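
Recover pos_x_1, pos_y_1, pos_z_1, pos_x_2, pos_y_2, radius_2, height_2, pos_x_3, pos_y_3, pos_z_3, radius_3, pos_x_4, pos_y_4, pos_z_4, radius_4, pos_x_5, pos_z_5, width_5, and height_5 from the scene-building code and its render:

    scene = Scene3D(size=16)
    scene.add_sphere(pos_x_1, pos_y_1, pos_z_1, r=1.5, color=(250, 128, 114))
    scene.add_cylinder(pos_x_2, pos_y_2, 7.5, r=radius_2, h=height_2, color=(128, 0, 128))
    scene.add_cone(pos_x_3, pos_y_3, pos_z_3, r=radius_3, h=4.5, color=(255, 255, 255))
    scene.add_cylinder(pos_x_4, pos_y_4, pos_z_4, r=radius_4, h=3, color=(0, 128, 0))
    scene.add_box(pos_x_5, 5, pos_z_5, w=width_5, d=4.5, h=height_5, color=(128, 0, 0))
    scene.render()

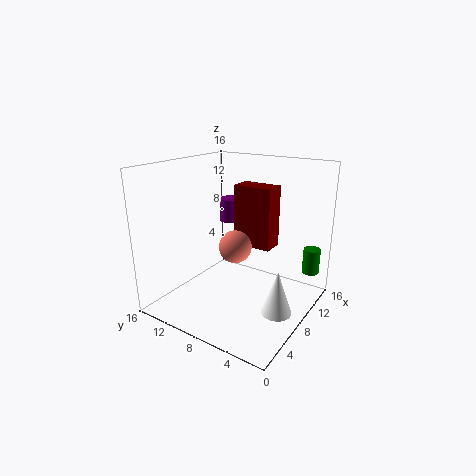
pos_x_1 = 3, pos_y_1 = 5, pos_z_1 = 9.5, pos_x_2 = 14, pos_y_2 = 13, radius_2 = 1.5, height_2 = 3, pos_x_3 = 5, pos_y_3 = 1.5, pos_z_3 = 2.5, radius_3 = 1.5, pos_x_4 = 14, pos_y_4 = 1.5, pos_z_4 = 3, radius_4 = 1, pos_x_5 = 9.5, pos_z_5 = 6.5, width_5 = 2.5, height_5 = 7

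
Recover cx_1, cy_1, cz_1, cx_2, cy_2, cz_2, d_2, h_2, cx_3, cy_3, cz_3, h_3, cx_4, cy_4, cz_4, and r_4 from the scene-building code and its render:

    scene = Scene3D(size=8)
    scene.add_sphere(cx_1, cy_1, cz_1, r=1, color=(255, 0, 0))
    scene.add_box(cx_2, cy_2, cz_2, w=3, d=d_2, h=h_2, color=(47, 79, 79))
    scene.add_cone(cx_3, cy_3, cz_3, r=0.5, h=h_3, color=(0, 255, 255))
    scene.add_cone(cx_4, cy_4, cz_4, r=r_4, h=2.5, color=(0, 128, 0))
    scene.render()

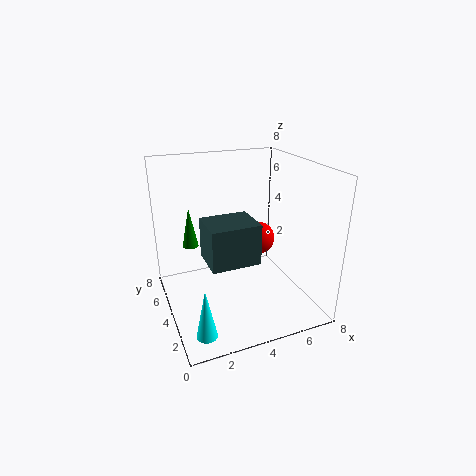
cx_1 = 6
cy_1 = 5.5
cz_1 = 3
cx_2 = 2.5
cy_2 = 4
cz_2 = 2
d_2 = 2.5
h_2 = 2.5
cx_3 = 1
cy_3 = 0.5
cz_3 = 1
h_3 = 2.5
cx_4 = 2
cy_4 = 7
cz_4 = 2.5
r_4 = 0.5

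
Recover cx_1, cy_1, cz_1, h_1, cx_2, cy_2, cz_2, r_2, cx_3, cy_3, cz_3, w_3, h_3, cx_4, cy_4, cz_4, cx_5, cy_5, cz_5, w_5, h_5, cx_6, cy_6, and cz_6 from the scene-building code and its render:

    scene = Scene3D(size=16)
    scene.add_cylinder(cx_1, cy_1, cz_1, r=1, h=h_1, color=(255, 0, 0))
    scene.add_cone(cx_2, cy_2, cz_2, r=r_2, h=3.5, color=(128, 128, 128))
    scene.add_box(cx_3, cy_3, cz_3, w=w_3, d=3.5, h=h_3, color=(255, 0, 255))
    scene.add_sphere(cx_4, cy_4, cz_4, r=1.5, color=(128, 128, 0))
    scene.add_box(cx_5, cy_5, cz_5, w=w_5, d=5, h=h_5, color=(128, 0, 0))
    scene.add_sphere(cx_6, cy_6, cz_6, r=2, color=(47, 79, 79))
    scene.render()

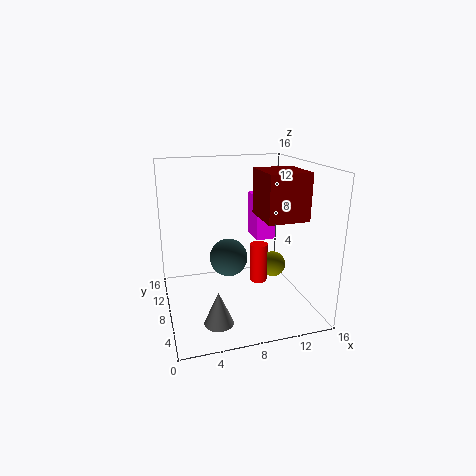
cx_1 = 10.5; cy_1 = 8; cz_1 = 2.5; h_1 = 4.5; cx_2 = 4.5; cy_2 = 3; cz_2 = 1; r_2 = 1.5; cx_3 = 11.5; cy_3 = 11.5; cz_3 = 6; w_3 = 2.5; h_3 = 5.5; cx_4 = 12.5; cy_4 = 8.5; cz_4 = 4; cx_5 = 10; cy_5 = 4; cz_5 = 10.5; w_5 = 4.5; h_5 = 5; cx_6 = 6.5; cy_6 = 6.5; cz_6 = 6.5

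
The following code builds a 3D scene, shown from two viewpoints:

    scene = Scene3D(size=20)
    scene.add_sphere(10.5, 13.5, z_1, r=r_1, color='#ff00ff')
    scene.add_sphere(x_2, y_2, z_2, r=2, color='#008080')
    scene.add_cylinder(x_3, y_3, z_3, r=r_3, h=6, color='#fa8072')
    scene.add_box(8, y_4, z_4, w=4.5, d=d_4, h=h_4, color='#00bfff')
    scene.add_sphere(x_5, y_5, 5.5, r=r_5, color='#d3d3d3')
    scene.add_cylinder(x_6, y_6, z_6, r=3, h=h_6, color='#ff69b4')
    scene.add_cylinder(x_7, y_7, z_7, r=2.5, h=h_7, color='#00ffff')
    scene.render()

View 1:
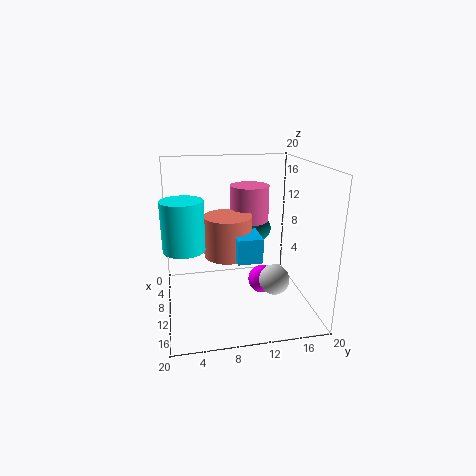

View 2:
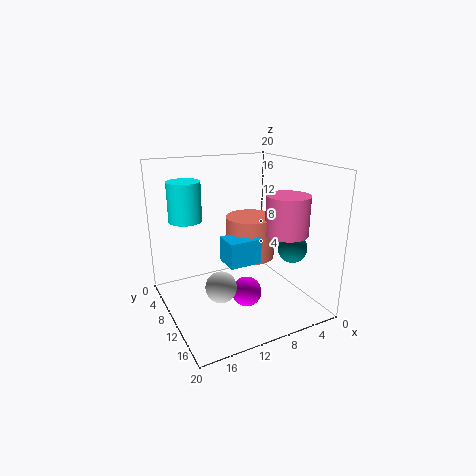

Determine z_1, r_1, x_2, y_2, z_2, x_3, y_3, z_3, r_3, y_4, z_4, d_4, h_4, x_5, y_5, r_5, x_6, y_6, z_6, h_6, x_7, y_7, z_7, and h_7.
z_1 = 3.5, r_1 = 2, x_2 = 4, y_2 = 14.5, z_2 = 9, x_3 = 7.5, y_3 = 9, z_3 = 6.5, r_3 = 3.5, y_4 = 9.5, z_4 = 7, d_4 = 3.5, h_4 = 3.5, x_5 = 14.5, y_5 = 14, r_5 = 2, x_6 = 4, y_6 = 13, z_6 = 10.5, h_6 = 5.5, x_7 = 15, y_7 = 2.5, z_7 = 11, h_7 = 6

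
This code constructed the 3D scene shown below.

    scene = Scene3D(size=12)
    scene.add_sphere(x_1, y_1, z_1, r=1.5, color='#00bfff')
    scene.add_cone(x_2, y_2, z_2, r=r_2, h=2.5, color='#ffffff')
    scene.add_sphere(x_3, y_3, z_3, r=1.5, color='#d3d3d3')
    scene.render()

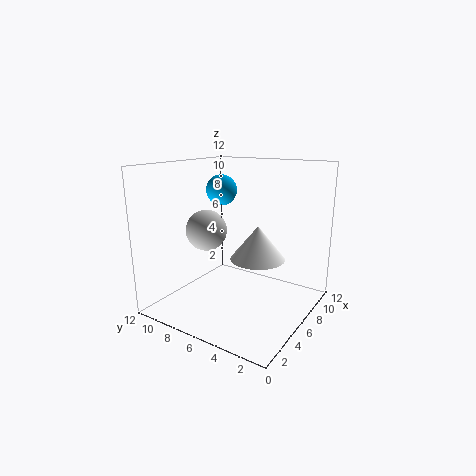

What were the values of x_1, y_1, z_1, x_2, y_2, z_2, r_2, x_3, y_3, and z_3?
x_1 = 10, y_1 = 10.5, z_1 = 9, x_2 = 4, y_2 = 3, z_2 = 5.5, r_2 = 2, x_3 = 2.5, y_3 = 6.5, z_3 = 7.5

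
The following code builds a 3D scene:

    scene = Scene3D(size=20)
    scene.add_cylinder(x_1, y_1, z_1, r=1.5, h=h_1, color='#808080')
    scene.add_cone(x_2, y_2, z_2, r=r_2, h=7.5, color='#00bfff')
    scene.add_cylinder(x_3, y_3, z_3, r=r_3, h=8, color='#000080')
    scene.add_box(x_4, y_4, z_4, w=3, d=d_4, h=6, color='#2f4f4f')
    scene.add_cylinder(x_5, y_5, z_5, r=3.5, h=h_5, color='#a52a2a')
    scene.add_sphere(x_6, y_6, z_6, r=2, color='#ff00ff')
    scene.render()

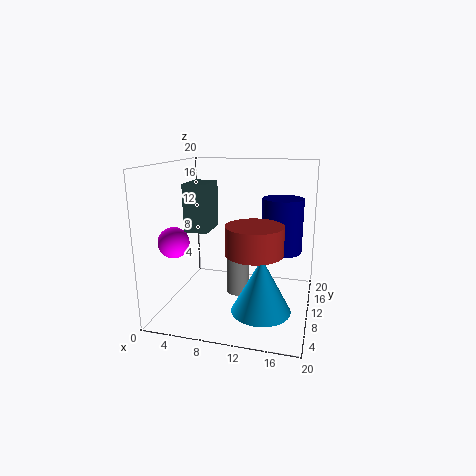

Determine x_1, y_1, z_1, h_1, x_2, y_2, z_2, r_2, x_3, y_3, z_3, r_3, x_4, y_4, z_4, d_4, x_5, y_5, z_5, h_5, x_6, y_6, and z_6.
x_1 = 10.5; y_1 = 8; z_1 = 3; h_1 = 8; x_2 = 14; y_2 = 7; z_2 = 1; r_2 = 4; x_3 = 15.5; y_3 = 14.5; z_3 = 7; r_3 = 3; x_4 = 4.5; y_4 = 4.5; z_4 = 12; d_4 = 4.5; x_5 = 13.5; y_5 = 4.5; z_5 = 10; h_5 = 3.5; x_6 = 3; y_6 = 4.5; z_6 = 10.5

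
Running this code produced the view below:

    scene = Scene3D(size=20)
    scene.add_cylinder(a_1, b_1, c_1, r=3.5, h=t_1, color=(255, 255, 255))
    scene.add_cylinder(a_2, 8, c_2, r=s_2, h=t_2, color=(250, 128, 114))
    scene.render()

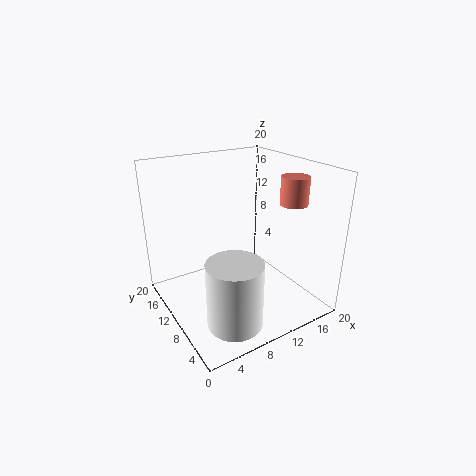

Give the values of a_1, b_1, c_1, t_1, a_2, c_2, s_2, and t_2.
a_1 = 5.5; b_1 = 3.5; c_1 = 2; t_1 = 8.5; a_2 = 18; c_2 = 14; s_2 = 2; t_2 = 4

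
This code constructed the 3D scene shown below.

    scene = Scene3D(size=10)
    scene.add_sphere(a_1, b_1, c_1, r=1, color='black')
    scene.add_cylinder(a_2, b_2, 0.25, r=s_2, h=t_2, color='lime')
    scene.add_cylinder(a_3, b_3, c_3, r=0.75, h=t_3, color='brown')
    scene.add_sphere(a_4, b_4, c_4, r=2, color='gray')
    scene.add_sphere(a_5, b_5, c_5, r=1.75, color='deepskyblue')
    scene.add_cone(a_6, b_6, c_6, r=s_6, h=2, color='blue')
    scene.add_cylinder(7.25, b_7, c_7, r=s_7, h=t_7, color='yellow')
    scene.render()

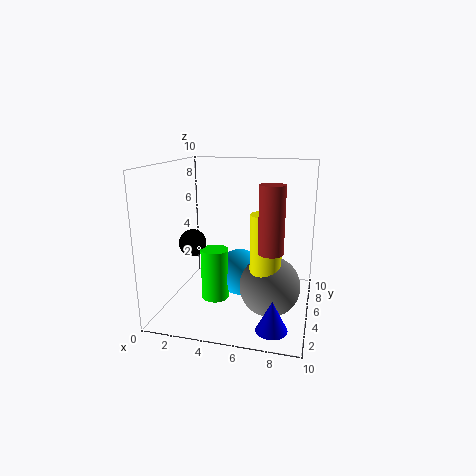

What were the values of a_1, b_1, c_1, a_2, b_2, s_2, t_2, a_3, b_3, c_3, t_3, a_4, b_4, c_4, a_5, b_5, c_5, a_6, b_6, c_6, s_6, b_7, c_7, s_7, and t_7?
a_1 = 1.5, b_1 = 5.25, c_1 = 4.25, a_2 = 3.25, b_2 = 5, s_2 = 1, t_2 = 3.75, a_3 = 7.75, b_3 = 2, c_3 = 5.25, t_3 = 4, a_4 = 7.5, b_4 = 3.75, c_4 = 2.25, a_5 = 4.75, b_5 = 6.5, c_5 = 1.75, a_6 = 8, b_6 = 1.75, c_6 = 0.25, s_6 = 1, b_7 = 3.25, c_7 = 3.5, s_7 = 1, t_7 = 3.75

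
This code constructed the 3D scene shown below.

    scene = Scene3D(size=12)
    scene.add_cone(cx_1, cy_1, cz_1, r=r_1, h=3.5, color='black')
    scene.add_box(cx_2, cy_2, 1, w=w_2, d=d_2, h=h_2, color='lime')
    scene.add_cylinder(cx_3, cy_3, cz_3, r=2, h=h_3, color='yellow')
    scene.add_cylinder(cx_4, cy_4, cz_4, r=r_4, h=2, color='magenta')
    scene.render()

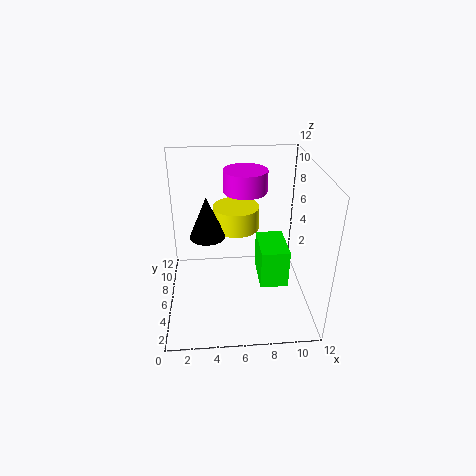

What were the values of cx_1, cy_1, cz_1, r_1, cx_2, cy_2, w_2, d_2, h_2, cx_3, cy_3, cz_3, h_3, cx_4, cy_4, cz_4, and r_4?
cx_1 = 3.5
cy_1 = 6.5
cz_1 = 6
r_1 = 1.5
cx_2 = 8
cy_2 = 5.5
w_2 = 2.5
d_2 = 4
h_2 = 3.5
cx_3 = 6
cy_3 = 8
cz_3 = 6
h_3 = 2
cx_4 = 7
cy_4 = 10
cz_4 = 8.5
r_4 = 2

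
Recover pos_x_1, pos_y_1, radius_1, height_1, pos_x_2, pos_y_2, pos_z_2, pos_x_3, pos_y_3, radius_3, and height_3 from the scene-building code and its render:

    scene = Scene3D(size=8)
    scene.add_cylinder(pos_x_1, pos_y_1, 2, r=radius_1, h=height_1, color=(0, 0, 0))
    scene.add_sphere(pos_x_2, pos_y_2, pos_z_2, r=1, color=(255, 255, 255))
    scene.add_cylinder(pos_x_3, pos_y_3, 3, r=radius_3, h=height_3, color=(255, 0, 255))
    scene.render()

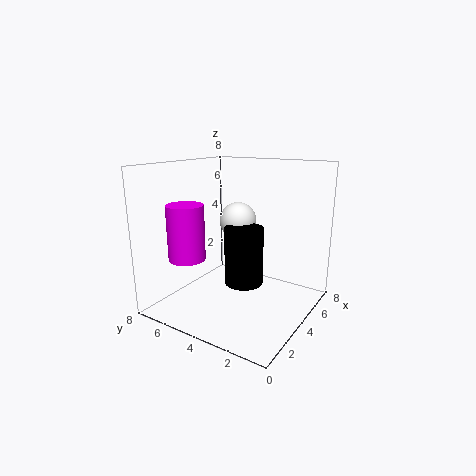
pos_x_1 = 3
pos_y_1 = 3
radius_1 = 1
height_1 = 3
pos_x_2 = 4
pos_y_2 = 4
pos_z_2 = 5
pos_x_3 = 2
pos_y_3 = 6
radius_3 = 1
height_3 = 3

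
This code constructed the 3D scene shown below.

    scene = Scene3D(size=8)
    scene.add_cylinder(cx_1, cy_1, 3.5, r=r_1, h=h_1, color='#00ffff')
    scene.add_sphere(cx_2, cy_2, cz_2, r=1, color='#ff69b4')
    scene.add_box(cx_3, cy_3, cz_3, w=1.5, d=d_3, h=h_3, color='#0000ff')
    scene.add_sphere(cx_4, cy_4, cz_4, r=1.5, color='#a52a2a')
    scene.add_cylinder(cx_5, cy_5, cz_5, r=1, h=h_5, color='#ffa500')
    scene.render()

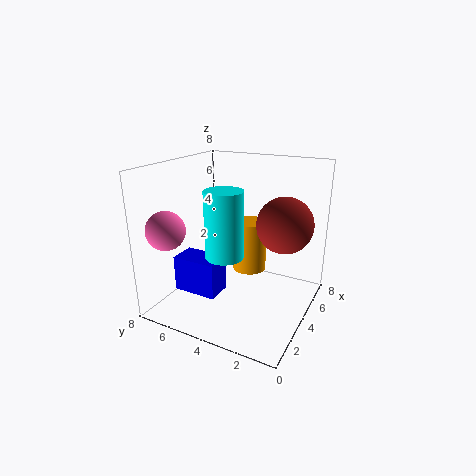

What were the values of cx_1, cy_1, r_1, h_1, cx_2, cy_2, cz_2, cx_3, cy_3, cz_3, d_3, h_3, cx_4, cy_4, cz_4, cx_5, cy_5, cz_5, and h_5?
cx_1 = 2.5; cy_1 = 4; r_1 = 1; h_1 = 3.5; cx_2 = 1; cy_2 = 6.5; cz_2 = 5; cx_3 = 2; cy_3 = 4.5; cz_3 = 1; d_3 = 2.5; h_3 = 2; cx_4 = 4.5; cy_4 = 1.5; cz_4 = 5; cx_5 = 5.5; cy_5 = 4; cz_5 = 1.5; h_5 = 3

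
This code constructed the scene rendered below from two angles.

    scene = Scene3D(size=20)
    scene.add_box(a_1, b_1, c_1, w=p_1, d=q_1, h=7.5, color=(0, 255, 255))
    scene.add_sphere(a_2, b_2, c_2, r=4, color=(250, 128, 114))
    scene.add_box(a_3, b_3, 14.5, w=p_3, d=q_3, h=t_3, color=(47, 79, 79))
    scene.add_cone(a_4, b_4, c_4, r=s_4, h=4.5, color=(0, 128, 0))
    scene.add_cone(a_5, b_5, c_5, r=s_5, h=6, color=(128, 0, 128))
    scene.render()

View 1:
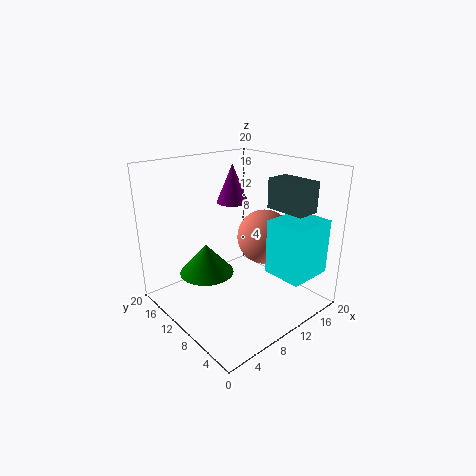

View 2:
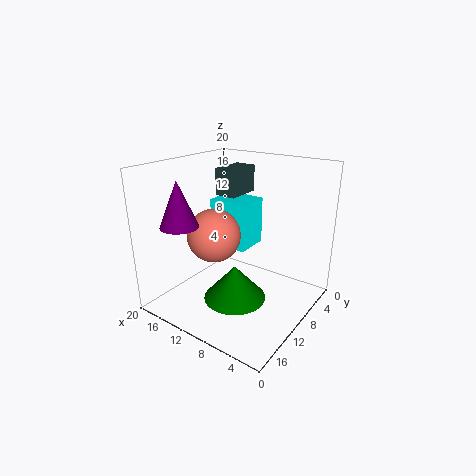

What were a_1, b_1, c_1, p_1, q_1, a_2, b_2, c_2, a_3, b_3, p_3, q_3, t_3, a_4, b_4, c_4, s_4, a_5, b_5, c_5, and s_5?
a_1 = 11.75, b_1 = 0.75, c_1 = 5.75, p_1 = 6.25, q_1 = 5.5, a_2 = 14.75, b_2 = 9.5, c_2 = 9, a_3 = 12.75, b_3 = 1.75, p_3 = 3.25, q_3 = 5.5, t_3 = 4, a_4 = 7.5, b_4 = 14.25, c_4 = 3.75, s_4 = 4, a_5 = 14.5, b_5 = 16.5, c_5 = 12.75, s_5 = 2.5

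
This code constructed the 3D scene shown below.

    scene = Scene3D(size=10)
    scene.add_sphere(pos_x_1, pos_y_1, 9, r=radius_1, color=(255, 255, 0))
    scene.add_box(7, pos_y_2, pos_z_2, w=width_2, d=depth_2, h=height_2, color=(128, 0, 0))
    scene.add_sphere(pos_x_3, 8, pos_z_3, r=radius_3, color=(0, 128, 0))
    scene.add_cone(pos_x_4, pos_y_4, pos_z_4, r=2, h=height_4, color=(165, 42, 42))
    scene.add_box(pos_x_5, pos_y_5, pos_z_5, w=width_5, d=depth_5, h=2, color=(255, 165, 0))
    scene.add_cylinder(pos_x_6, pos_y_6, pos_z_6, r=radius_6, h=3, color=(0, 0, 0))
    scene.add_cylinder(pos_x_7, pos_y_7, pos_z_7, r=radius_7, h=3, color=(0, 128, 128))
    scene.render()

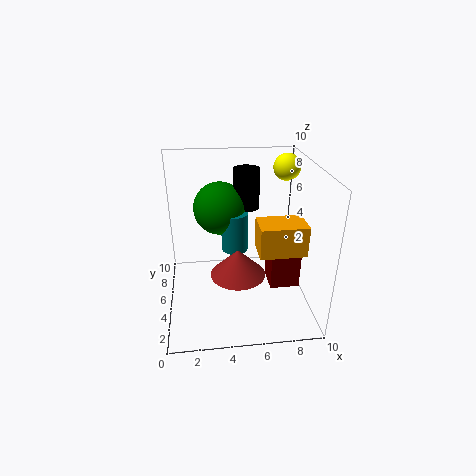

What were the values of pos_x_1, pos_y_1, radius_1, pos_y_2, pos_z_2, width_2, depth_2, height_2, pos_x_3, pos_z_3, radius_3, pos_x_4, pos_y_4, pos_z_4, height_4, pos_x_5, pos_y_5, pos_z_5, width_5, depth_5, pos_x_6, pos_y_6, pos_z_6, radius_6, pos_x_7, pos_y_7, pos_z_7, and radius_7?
pos_x_1 = 9; pos_y_1 = 8; radius_1 = 1; pos_y_2 = 3; pos_z_2 = 2; width_2 = 2; depth_2 = 2; height_2 = 3; pos_x_3 = 4; pos_z_3 = 6; radius_3 = 2; pos_x_4 = 5; pos_y_4 = 5; pos_z_4 = 2; height_4 = 2; pos_x_5 = 6; pos_y_5 = 2; pos_z_5 = 5; width_5 = 3; depth_5 = 2; pos_x_6 = 6; pos_y_6 = 8; pos_z_6 = 6; radius_6 = 1; pos_x_7 = 5; pos_y_7 = 7; pos_z_7 = 3; radius_7 = 1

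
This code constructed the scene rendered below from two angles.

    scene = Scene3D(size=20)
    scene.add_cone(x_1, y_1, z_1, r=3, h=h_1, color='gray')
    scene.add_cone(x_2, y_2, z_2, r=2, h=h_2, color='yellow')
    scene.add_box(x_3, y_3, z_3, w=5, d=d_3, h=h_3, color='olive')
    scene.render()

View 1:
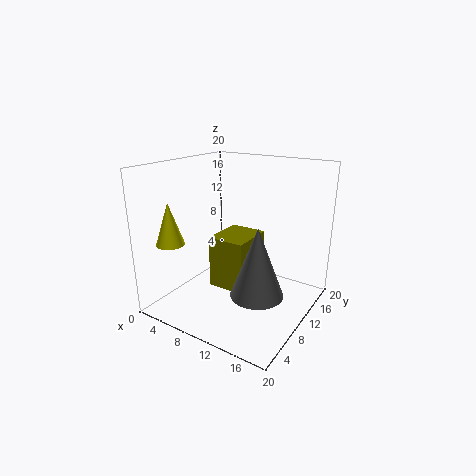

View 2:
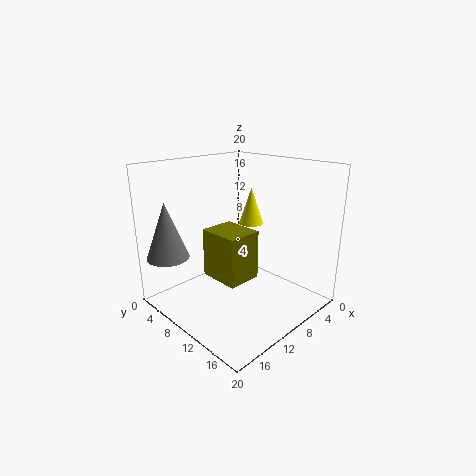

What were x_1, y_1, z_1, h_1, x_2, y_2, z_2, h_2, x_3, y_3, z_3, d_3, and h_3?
x_1 = 17
y_1 = 3
z_1 = 7
h_1 = 8
x_2 = 2
y_2 = 5
z_2 = 9
h_2 = 6
x_3 = 8
y_3 = 6
z_3 = 4
d_3 = 6
h_3 = 7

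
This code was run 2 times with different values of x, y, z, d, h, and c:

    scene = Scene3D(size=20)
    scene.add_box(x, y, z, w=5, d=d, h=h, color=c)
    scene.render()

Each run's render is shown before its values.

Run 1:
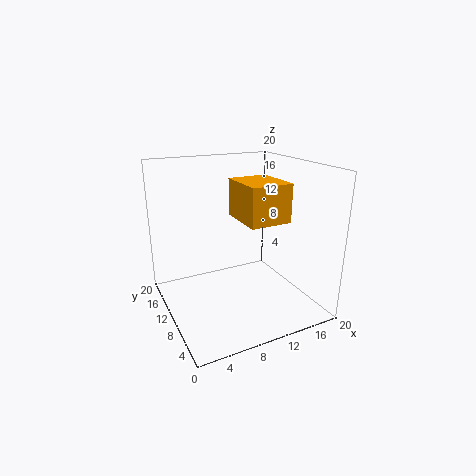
x = 7.5; y = 1.5; z = 14.5; d = 6; h = 4.5; c = 'orange'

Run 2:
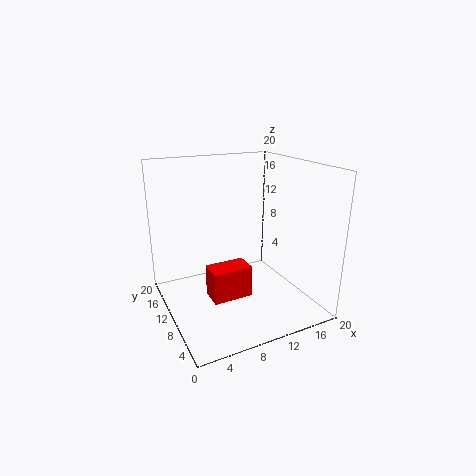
x = 4; y = 4; z = 4.5; d = 3; h = 4; c = 'red'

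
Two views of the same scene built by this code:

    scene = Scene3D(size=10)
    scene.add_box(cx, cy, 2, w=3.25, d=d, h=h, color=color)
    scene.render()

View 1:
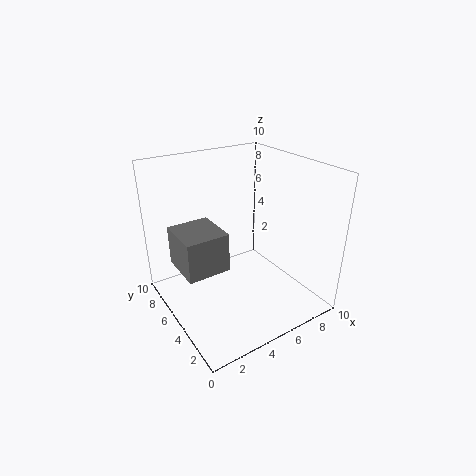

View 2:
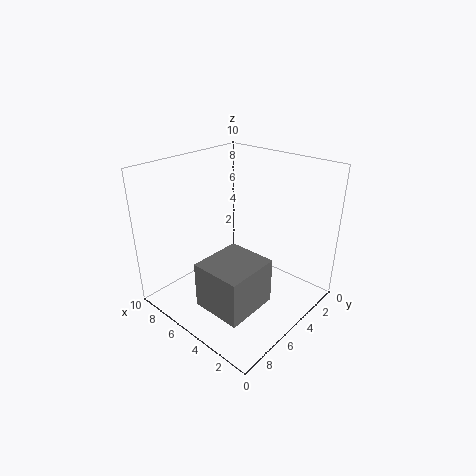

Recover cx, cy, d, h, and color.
cx = 1.5; cy = 5.75; d = 3.5; h = 3; color = 'gray'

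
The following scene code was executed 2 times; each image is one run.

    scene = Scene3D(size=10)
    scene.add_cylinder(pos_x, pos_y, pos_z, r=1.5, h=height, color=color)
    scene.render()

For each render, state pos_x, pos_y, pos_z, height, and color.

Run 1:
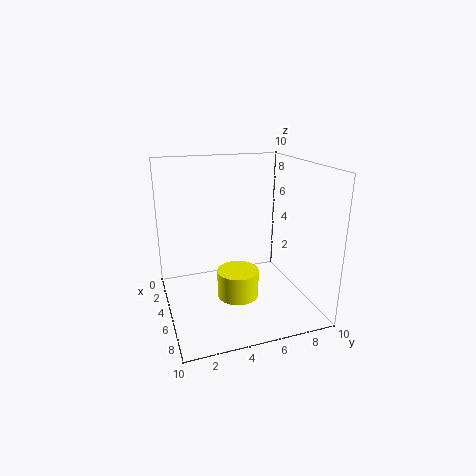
pos_x = 5, pos_y = 5, pos_z = 0.5, height = 2, color = 'yellow'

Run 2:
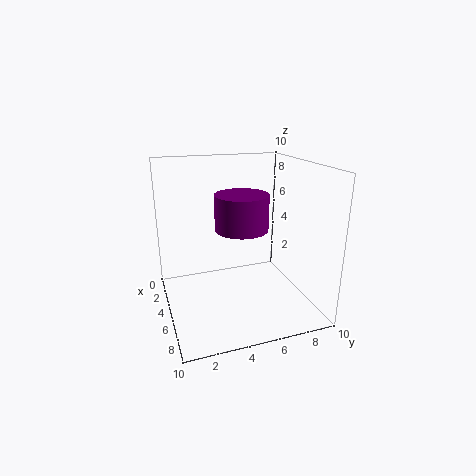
pos_x = 8.5, pos_y = 4, pos_z = 7, height = 2, color = 'purple'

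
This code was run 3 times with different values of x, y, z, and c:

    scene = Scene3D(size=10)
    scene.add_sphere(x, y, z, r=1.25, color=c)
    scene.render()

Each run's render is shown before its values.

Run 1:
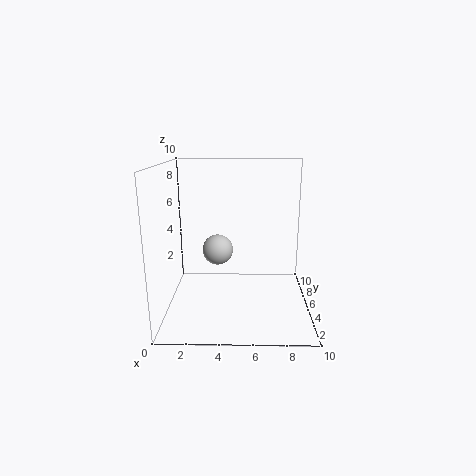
x = 3.25
y = 8.75
z = 2.75
c = 'lightgray'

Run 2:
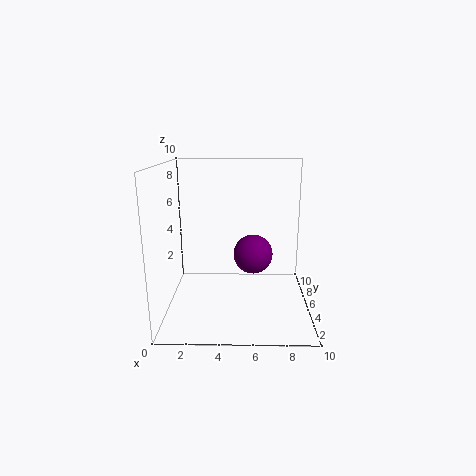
x = 6
y = 3.25
z = 4.5
c = 'purple'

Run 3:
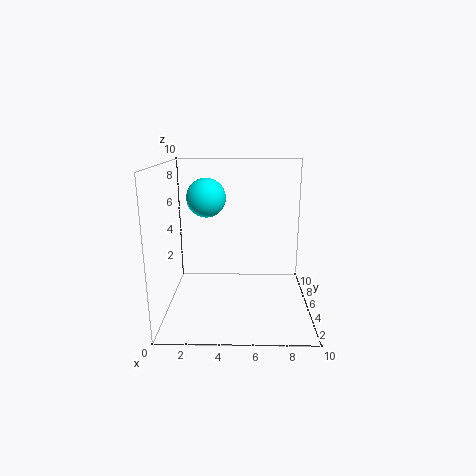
x = 3
y = 4
z = 8
c = 'cyan'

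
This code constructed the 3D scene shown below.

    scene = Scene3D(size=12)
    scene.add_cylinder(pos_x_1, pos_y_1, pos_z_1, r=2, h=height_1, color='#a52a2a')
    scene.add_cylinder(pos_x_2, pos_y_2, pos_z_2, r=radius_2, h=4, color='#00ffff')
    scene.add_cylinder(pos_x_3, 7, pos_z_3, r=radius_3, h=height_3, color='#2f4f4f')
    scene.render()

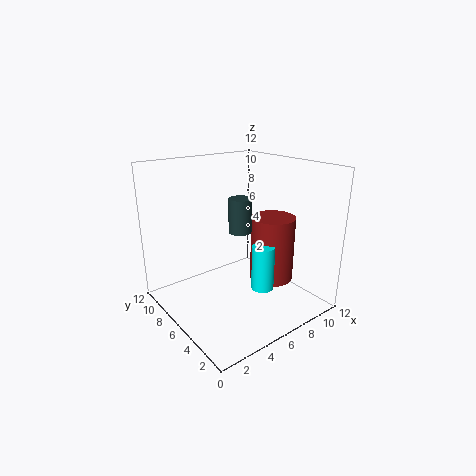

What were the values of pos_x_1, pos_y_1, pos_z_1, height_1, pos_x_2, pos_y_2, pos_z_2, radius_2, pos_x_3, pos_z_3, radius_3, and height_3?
pos_x_1 = 10, pos_y_1 = 6, pos_z_1 = 1, height_1 = 6, pos_x_2 = 8, pos_y_2 = 5, pos_z_2 = 1, radius_2 = 1, pos_x_3 = 7, pos_z_3 = 6, radius_3 = 1, height_3 = 3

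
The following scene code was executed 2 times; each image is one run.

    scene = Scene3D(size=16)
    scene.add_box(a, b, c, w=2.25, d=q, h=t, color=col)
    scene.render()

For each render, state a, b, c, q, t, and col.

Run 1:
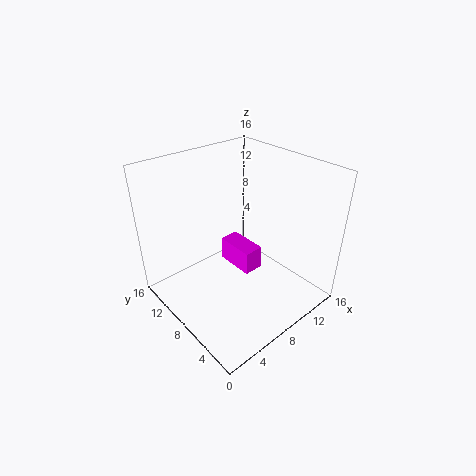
a = 8; b = 6.5; c = 3.75; q = 4.5; t = 2.75; col = 'magenta'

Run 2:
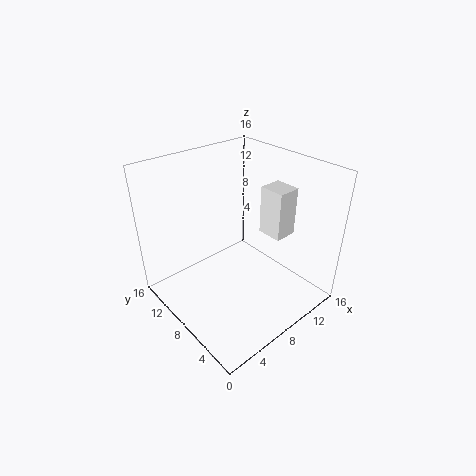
a = 8; b = 2.25; c = 10.5; q = 2.5; t = 4.75; col = 'white'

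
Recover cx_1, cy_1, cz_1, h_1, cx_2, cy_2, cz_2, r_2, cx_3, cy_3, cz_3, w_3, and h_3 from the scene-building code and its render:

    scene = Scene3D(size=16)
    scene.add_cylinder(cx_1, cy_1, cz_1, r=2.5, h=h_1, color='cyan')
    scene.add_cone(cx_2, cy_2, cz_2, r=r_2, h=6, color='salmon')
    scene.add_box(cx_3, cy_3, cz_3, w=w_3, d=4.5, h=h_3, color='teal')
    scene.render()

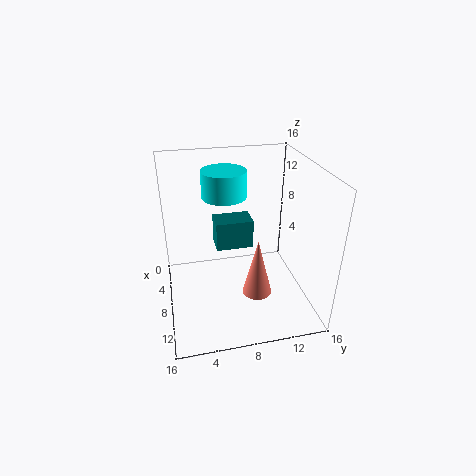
cx_1 = 5.5
cy_1 = 7
cz_1 = 12
h_1 = 3
cx_2 = 12.5
cy_2 = 9
cz_2 = 4
r_2 = 1.5
cx_3 = 2.5
cy_3 = 6
cz_3 = 5
w_3 = 3
h_3 = 3.5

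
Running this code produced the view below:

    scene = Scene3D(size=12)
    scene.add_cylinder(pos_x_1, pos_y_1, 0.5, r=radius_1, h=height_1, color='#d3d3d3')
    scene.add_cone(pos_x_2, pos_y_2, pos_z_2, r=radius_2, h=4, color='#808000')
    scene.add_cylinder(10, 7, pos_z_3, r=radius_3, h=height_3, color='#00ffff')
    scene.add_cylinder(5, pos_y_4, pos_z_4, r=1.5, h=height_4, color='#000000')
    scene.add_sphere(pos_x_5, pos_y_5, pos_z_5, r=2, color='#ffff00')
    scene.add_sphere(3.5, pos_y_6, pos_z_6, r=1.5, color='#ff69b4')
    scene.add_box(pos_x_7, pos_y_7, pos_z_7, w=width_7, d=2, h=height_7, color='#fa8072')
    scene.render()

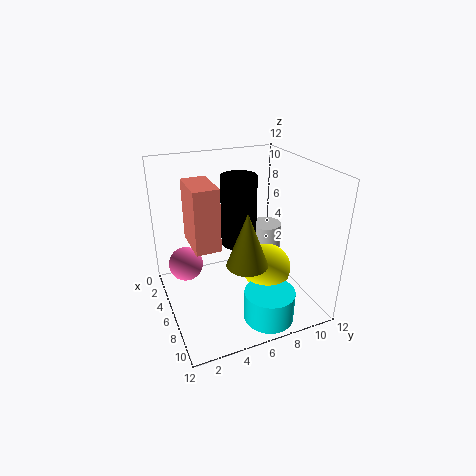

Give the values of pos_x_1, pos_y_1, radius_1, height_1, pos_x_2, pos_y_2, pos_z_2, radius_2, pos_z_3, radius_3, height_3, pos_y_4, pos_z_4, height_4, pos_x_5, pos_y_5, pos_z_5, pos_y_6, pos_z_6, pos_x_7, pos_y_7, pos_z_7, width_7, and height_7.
pos_x_1 = 2.5, pos_y_1 = 10.5, radius_1 = 1.5, height_1 = 4.5, pos_x_2 = 10, pos_y_2 = 5, pos_z_2 = 6, radius_2 = 1.5, pos_z_3 = 0.5, radius_3 = 2, height_3 = 2.5, pos_y_4 = 6.5, pos_z_4 = 5, height_4 = 6, pos_x_5 = 7.5, pos_y_5 = 8, pos_z_5 = 3.5, pos_y_6 = 2, pos_z_6 = 3, pos_x_7 = 4, pos_y_7 = 2, pos_z_7 = 6, width_7 = 3.5, height_7 = 5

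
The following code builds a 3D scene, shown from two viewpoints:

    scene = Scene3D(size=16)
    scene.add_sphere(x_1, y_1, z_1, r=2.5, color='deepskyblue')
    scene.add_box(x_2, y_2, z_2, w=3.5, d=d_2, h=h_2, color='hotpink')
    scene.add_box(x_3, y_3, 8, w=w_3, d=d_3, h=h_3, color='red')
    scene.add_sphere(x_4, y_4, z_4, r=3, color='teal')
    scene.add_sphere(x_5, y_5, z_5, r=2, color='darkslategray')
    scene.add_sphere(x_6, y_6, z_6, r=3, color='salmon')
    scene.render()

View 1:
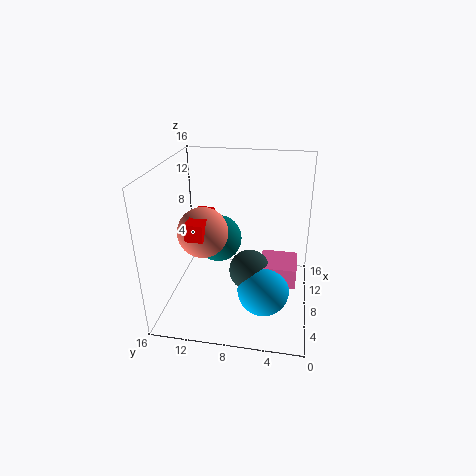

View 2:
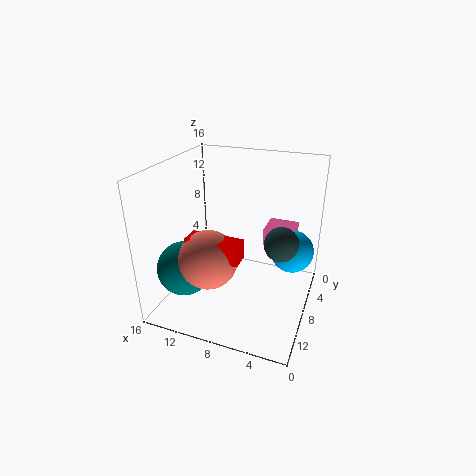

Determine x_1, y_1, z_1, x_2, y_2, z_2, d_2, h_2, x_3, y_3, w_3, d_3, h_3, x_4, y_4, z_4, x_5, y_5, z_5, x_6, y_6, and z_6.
x_1 = 2.5; y_1 = 4.5; z_1 = 5.5; x_2 = 2.5; y_2 = 1.5; z_2 = 6; d_2 = 3.5; h_2 = 2; x_3 = 6; y_3 = 11.5; w_3 = 5.5; d_3 = 2; h_3 = 2; x_4 = 13; y_4 = 11.5; z_4 = 5; x_5 = 3.5; y_5 = 6; z_5 = 7; x_6 = 9.5; y_6 = 12.5; z_6 = 7.5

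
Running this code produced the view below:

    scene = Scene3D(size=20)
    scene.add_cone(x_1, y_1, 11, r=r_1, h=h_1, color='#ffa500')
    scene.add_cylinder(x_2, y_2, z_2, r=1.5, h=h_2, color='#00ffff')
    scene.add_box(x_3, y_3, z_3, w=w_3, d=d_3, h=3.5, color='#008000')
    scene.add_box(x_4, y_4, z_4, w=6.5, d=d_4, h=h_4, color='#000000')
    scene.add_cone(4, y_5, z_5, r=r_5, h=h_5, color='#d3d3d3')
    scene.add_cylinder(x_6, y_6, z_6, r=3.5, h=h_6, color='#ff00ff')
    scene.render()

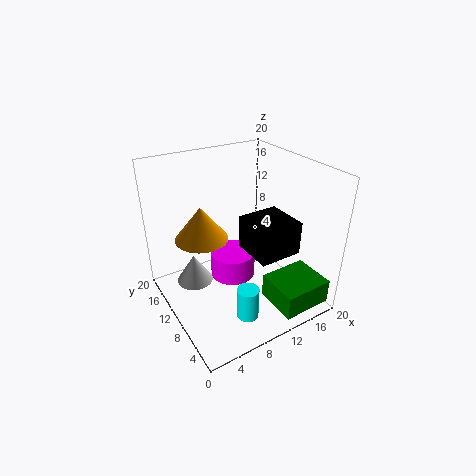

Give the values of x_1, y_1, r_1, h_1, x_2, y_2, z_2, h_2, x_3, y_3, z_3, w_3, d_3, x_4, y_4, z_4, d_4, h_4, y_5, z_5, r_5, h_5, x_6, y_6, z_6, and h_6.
x_1 = 5
y_1 = 11
r_1 = 3.5
h_1 = 4.5
x_2 = 8.5
y_2 = 5
z_2 = 0.5
h_2 = 4.5
x_3 = 12
y_3 = 0.5
z_3 = 1.5
w_3 = 7
d_3 = 6
x_4 = 12
y_4 = 6.5
z_4 = 6.5
d_4 = 6.5
h_4 = 5
y_5 = 12
z_5 = 4
r_5 = 2.5
h_5 = 4
x_6 = 11.5
y_6 = 14
z_6 = 1
h_6 = 4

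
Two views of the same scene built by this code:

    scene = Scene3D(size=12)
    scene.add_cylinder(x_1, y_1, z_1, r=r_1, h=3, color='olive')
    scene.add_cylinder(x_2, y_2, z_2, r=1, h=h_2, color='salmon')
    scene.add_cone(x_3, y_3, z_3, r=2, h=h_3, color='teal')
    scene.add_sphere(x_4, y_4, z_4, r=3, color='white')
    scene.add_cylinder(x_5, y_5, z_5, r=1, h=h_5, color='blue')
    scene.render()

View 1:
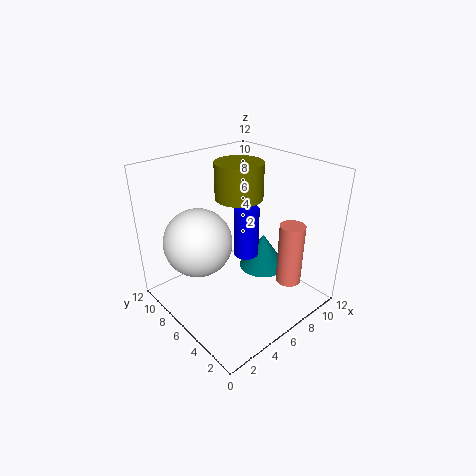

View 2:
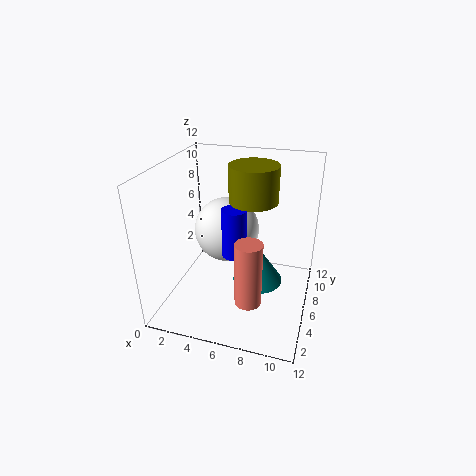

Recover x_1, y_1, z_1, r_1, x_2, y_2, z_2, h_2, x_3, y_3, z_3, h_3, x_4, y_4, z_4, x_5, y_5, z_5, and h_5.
x_1 = 7; y_1 = 7; z_1 = 9; r_1 = 2; x_2 = 8; y_2 = 2; z_2 = 3; h_2 = 5; x_3 = 8; y_3 = 5; z_3 = 3; h_3 = 3; x_4 = 4; y_4 = 9; z_4 = 5; x_5 = 6; y_5 = 5; z_5 = 5; h_5 = 4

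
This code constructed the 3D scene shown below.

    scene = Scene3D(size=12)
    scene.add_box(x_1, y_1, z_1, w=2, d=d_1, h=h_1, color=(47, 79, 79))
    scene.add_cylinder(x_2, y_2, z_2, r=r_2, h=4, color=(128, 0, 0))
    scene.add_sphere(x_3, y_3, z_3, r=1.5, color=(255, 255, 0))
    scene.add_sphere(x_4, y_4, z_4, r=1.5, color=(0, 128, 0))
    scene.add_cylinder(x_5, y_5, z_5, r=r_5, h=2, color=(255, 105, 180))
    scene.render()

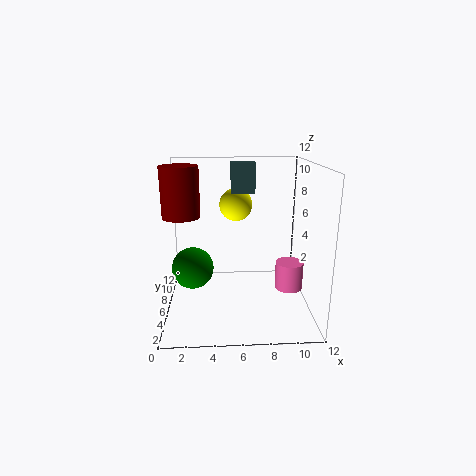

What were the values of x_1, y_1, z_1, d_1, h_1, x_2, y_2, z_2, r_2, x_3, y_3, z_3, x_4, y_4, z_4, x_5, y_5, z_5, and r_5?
x_1 = 5.5, y_1 = 7, z_1 = 9.5, d_1 = 1.5, h_1 = 2.5, x_2 = 1.5, y_2 = 5.5, z_2 = 8, r_2 = 1.5, x_3 = 6, y_3 = 9.5, z_3 = 8, x_4 = 2.5, y_4 = 2.5, z_4 = 5, x_5 = 9.5, y_5 = 2, z_5 = 3.5, r_5 = 1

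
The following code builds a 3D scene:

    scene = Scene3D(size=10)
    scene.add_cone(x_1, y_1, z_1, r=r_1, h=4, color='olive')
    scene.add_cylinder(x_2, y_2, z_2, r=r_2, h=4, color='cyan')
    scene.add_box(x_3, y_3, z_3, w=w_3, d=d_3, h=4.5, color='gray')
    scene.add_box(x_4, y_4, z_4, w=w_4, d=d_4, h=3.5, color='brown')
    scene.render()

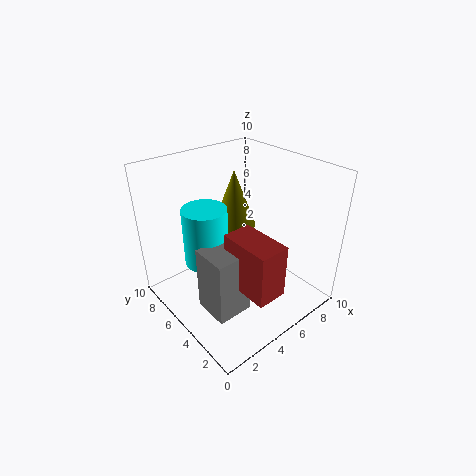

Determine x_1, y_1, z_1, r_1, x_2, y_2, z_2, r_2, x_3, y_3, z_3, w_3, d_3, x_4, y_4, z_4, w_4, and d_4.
x_1 = 5.5; y_1 = 6; z_1 = 5.5; r_1 = 1.5; x_2 = 3; y_2 = 6; z_2 = 3.5; r_2 = 1.5; x_3 = 1.5; y_3 = 2.5; z_3 = 1; w_3 = 2.5; d_3 = 2.5; x_4 = 3; y_4 = 0.5; z_4 = 3; w_4 = 2; d_4 = 3.5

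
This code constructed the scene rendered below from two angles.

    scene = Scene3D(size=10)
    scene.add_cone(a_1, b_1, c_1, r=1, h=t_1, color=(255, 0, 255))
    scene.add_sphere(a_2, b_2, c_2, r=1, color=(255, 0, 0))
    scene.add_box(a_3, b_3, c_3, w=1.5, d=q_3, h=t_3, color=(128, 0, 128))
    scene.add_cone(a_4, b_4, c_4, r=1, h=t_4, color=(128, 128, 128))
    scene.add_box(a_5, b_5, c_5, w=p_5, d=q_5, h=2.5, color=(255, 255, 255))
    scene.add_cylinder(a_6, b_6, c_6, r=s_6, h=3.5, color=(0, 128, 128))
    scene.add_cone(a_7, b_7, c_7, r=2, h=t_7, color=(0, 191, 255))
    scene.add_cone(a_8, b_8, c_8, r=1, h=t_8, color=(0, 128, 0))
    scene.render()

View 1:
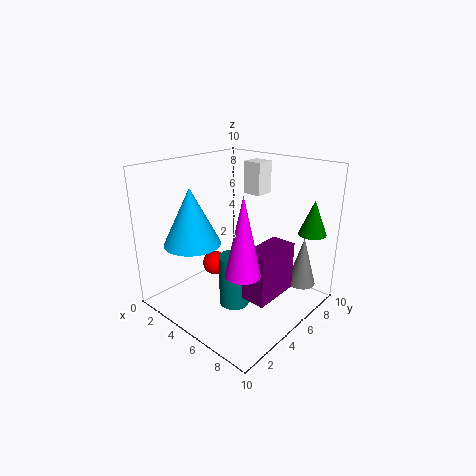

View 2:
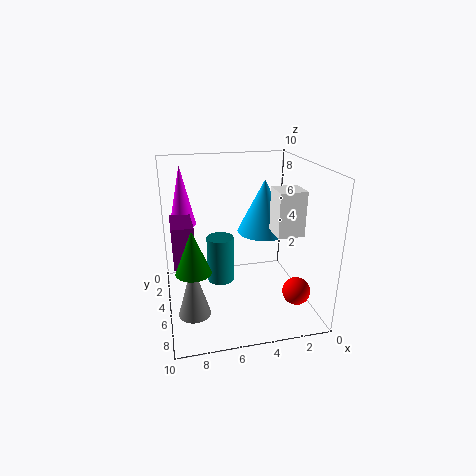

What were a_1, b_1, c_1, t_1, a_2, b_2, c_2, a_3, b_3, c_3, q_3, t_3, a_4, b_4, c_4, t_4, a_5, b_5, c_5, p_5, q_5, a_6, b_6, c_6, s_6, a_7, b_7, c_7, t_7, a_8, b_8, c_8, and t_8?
a_1 = 8.5
b_1 = 1.5
c_1 = 5
t_1 = 4.5
a_2 = 1
b_2 = 6.5
c_2 = 1
a_3 = 8
b_3 = 2
c_3 = 3
q_3 = 3
t_3 = 3
a_4 = 8.5
b_4 = 8
c_4 = 1.5
t_4 = 3.5
a_5 = 2.5
b_5 = 8.5
c_5 = 7
p_5 = 1.5
q_5 = 1.5
a_6 = 6
b_6 = 3.5
c_6 = 1
s_6 = 1
a_7 = 2.5
b_7 = 3
c_7 = 4.5
t_7 = 4
a_8 = 8.5
b_8 = 9
c_8 = 5
t_8 = 2.5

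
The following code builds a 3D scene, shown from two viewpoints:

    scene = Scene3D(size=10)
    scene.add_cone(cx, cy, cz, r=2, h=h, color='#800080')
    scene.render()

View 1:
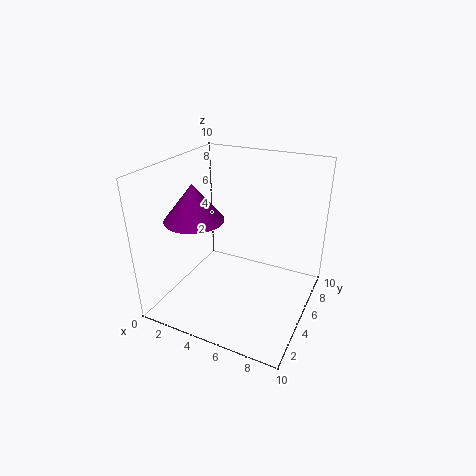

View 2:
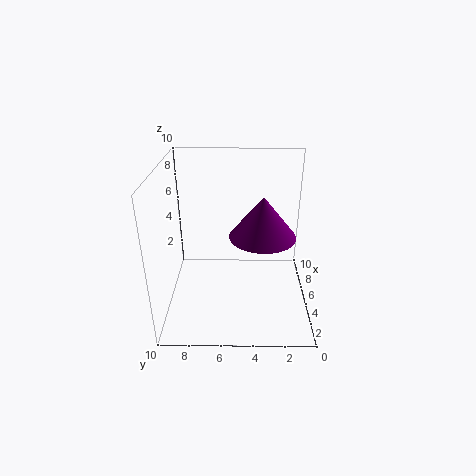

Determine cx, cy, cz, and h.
cx = 2.5, cy = 3.5, cz = 6.5, h = 2.5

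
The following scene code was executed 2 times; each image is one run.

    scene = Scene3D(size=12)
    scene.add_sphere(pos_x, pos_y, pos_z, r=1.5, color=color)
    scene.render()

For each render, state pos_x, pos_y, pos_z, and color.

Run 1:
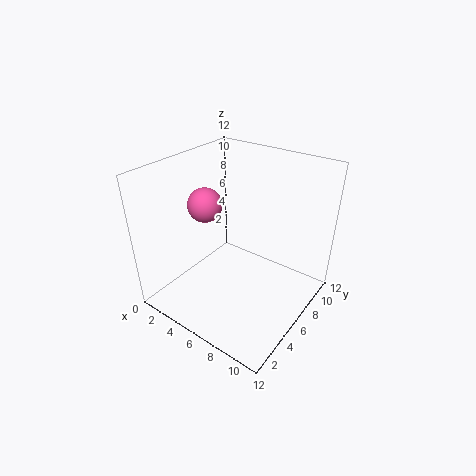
pos_x = 2.5; pos_y = 6; pos_z = 8; color = 'hotpink'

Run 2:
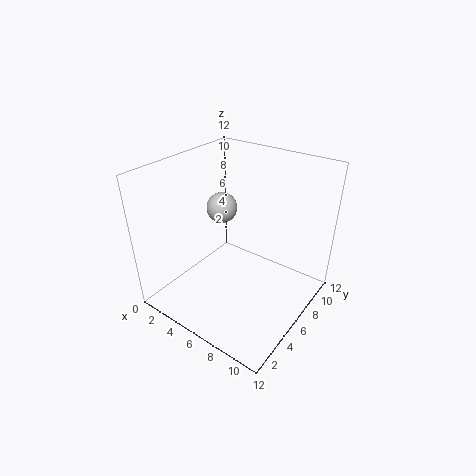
pos_x = 1.5; pos_y = 9.5; pos_z = 6; color = 'lightgray'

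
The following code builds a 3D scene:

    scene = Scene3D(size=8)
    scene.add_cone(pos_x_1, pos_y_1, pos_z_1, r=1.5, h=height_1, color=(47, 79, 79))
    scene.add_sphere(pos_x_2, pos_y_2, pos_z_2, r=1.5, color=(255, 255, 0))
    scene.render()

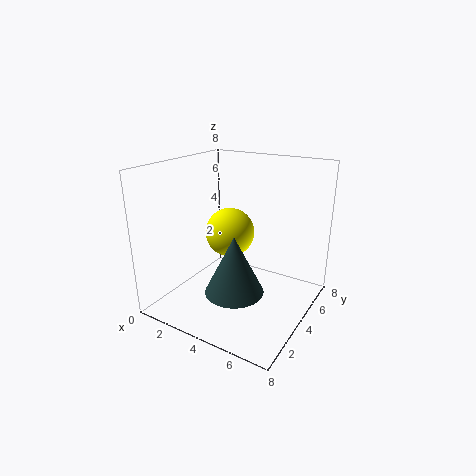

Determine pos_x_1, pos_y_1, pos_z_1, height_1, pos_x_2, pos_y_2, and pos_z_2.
pos_x_1 = 5, pos_y_1 = 2, pos_z_1 = 2, height_1 = 3, pos_x_2 = 2.5, pos_y_2 = 5.5, pos_z_2 = 3.5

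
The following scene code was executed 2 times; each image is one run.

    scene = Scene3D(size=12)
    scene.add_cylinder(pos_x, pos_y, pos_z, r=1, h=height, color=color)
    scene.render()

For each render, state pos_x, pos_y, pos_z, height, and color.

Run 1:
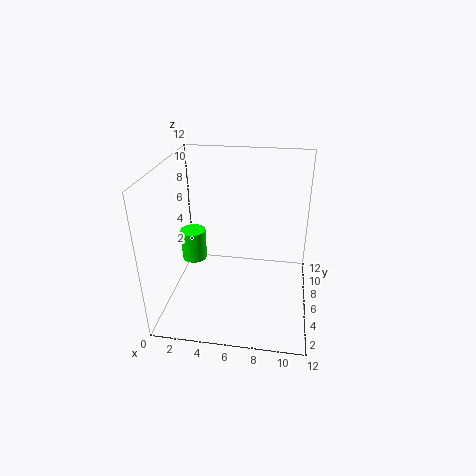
pos_x = 2.5, pos_y = 5, pos_z = 4.5, height = 2.5, color = 'lime'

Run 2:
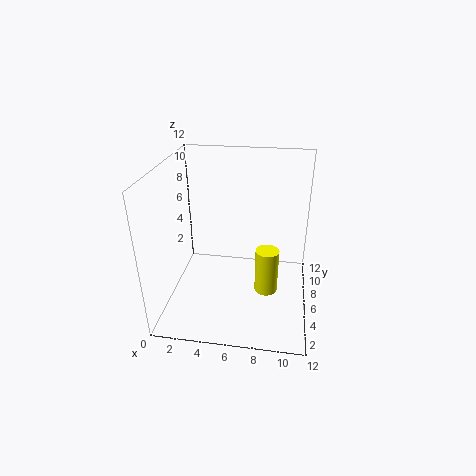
pos_x = 8.5, pos_y = 6, pos_z = 1, height = 4, color = 'yellow'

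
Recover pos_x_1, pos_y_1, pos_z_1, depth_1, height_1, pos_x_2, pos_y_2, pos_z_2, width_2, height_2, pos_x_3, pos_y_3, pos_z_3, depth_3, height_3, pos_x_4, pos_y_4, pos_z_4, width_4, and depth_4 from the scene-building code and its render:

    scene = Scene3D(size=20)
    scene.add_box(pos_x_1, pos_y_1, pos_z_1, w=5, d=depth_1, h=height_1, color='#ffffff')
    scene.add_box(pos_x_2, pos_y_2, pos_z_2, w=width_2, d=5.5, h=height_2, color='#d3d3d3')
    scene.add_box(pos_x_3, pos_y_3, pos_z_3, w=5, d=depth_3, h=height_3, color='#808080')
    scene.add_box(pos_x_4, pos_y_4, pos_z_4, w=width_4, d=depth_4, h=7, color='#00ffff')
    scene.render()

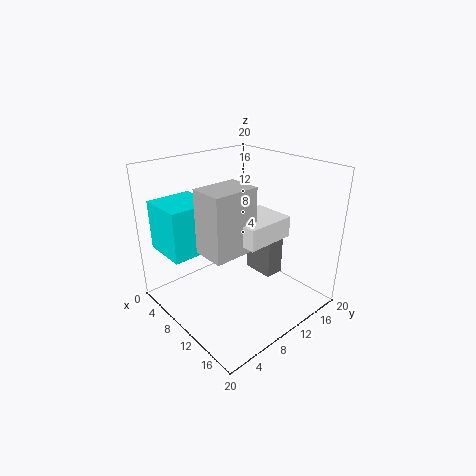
pos_x_1 = 13; pos_y_1 = 5; pos_z_1 = 13; depth_1 = 6; height_1 = 2.5; pos_x_2 = 12.5; pos_y_2 = 1.5; pos_z_2 = 12; width_2 = 4; height_2 = 7.5; pos_x_3 = 6; pos_y_3 = 15.5; pos_z_3 = 1.5; depth_3 = 3; height_3 = 6; pos_x_4 = 1; pos_y_4 = 1.5; pos_z_4 = 8; width_4 = 6.5; depth_4 = 6.5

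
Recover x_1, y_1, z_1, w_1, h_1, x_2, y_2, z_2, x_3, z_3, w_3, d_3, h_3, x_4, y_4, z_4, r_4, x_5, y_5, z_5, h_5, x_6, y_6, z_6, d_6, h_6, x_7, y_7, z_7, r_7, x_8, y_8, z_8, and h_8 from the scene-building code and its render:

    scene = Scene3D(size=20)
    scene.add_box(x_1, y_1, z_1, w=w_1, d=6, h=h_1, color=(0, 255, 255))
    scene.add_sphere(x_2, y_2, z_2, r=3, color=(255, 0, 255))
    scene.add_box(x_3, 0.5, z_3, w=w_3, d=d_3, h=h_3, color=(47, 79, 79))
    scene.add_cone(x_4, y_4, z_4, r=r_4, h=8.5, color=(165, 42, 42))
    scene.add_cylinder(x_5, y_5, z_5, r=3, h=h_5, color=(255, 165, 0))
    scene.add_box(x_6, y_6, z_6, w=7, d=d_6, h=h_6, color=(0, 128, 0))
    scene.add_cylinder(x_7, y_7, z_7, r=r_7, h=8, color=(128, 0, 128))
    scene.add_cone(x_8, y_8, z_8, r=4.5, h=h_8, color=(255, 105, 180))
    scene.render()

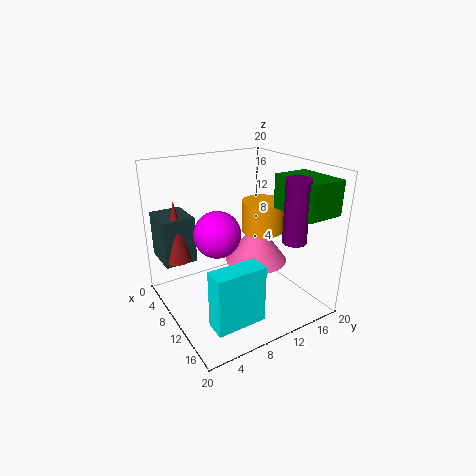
x_1 = 17.5
y_1 = 1.5
z_1 = 4
w_1 = 2.5
h_1 = 7
x_2 = 11.5
y_2 = 6
z_2 = 12
x_3 = 1.5
z_3 = 6.5
w_3 = 5.5
d_3 = 4.5
h_3 = 6.5
x_4 = 6
y_4 = 2.5
z_4 = 7
r_4 = 2
x_5 = 9.5
y_5 = 14.5
z_5 = 10
h_5 = 4.5
x_6 = 12.5
y_6 = 14
z_6 = 14.5
d_6 = 5
h_6 = 4.5
x_7 = 17.5
y_7 = 13.5
z_7 = 11.5
r_7 = 1.5
x_8 = 9.5
y_8 = 13.5
z_8 = 5.5
h_8 = 6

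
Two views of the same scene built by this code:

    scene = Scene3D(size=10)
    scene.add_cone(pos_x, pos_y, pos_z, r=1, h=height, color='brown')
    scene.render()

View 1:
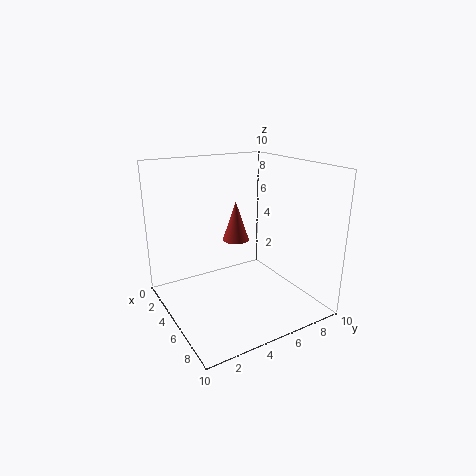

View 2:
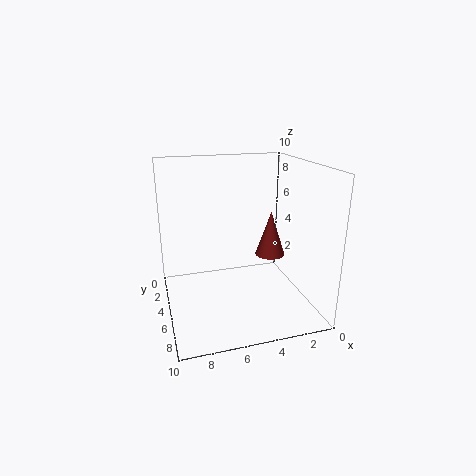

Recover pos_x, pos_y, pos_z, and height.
pos_x = 3
pos_y = 6
pos_z = 4
height = 3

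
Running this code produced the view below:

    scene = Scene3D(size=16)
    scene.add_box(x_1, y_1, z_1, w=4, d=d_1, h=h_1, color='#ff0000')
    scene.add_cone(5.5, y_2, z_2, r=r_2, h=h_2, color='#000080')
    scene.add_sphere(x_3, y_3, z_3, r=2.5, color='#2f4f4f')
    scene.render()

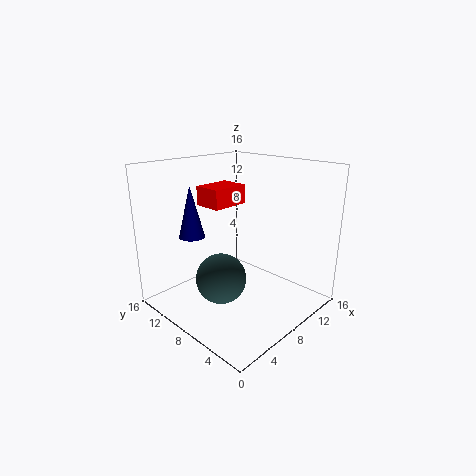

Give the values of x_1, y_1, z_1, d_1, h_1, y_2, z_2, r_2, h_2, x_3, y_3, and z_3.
x_1 = 4.5; y_1 = 7.5; z_1 = 12; d_1 = 3; h_1 = 2; y_2 = 13; z_2 = 7.5; r_2 = 1.5; h_2 = 6; x_3 = 3.5; y_3 = 6; z_3 = 5.5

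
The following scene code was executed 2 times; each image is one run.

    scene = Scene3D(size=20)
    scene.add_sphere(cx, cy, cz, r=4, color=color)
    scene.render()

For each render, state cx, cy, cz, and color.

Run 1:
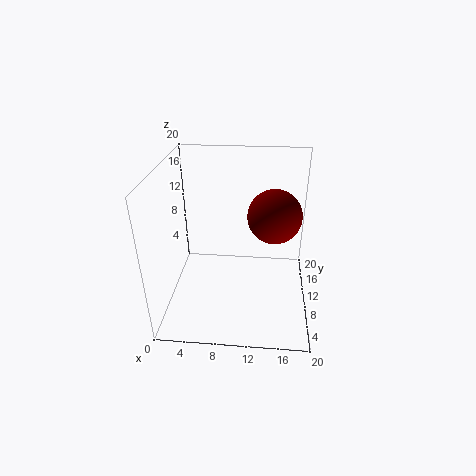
cx = 15; cy = 14; cz = 11.5; color = 'maroon'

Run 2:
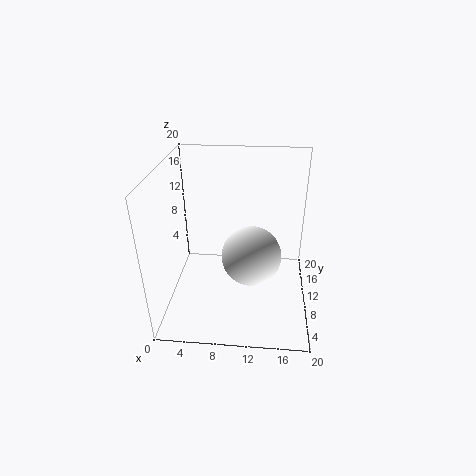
cx = 12; cy = 8; cz = 8.5; color = 'white'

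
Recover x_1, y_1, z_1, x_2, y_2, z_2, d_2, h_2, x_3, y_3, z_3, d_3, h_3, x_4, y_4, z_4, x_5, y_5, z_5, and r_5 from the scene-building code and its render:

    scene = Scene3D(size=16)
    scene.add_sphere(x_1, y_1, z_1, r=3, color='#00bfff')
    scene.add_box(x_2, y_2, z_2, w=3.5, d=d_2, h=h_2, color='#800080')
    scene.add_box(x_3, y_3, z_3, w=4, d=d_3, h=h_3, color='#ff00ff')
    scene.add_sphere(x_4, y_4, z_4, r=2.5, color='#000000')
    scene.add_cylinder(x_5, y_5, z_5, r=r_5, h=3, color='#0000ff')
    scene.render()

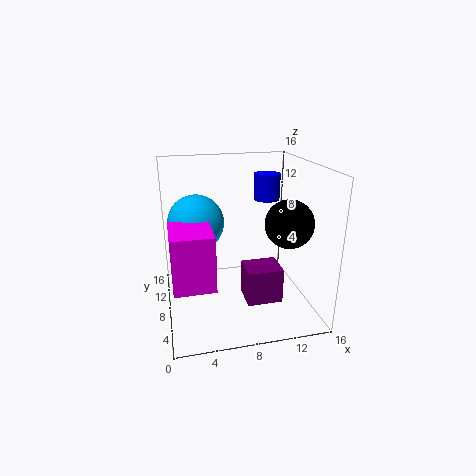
x_1 = 3.5, y_1 = 8.5, z_1 = 10, x_2 = 7.5, y_2 = 1.5, z_2 = 3.5, d_2 = 3, h_2 = 3.5, x_3 = 0.5, y_3 = 1.5, z_3 = 5.5, d_3 = 5, h_3 = 5.5, x_4 = 12.5, y_4 = 4.5, z_4 = 10.5, x_5 = 12, y_5 = 10.5, z_5 = 11.5, r_5 = 1.5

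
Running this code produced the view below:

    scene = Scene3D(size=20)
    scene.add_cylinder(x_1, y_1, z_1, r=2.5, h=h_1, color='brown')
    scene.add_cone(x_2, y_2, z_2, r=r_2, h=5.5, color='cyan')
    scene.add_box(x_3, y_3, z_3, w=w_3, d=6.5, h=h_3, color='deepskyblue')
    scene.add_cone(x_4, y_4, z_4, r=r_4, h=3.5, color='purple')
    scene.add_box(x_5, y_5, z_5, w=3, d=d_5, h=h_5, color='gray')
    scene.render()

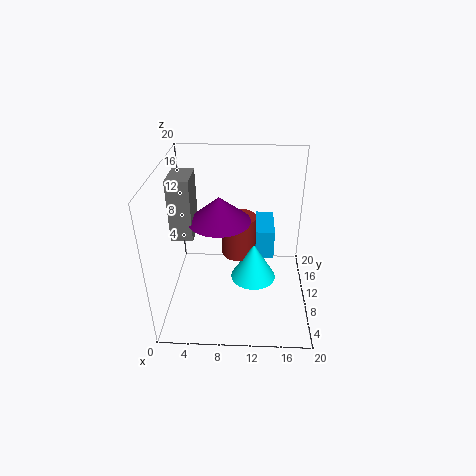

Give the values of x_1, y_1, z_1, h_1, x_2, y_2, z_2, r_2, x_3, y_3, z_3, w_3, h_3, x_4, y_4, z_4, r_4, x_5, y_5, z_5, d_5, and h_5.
x_1 = 10; y_1 = 12.5; z_1 = 6; h_1 = 6; x_2 = 12.25; y_2 = 10.25; z_2 = 3.25; r_2 = 3.25; x_3 = 12.5; y_3 = 12; z_3 = 5.25; w_3 = 2.75; h_3 = 4.5; x_4 = 7.5; y_4 = 10.25; z_4 = 12.5; r_4 = 4.25; x_5 = 1; y_5 = 8.5; z_5 = 10.25; d_5 = 4.75; h_5 = 8.5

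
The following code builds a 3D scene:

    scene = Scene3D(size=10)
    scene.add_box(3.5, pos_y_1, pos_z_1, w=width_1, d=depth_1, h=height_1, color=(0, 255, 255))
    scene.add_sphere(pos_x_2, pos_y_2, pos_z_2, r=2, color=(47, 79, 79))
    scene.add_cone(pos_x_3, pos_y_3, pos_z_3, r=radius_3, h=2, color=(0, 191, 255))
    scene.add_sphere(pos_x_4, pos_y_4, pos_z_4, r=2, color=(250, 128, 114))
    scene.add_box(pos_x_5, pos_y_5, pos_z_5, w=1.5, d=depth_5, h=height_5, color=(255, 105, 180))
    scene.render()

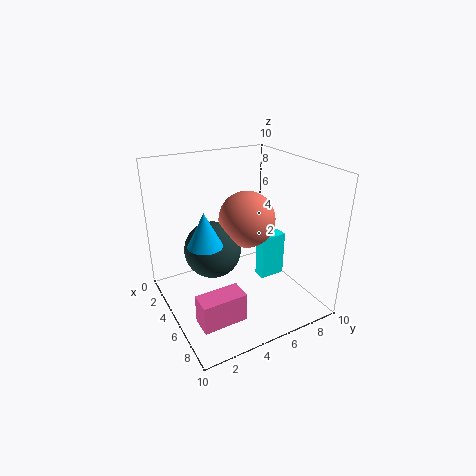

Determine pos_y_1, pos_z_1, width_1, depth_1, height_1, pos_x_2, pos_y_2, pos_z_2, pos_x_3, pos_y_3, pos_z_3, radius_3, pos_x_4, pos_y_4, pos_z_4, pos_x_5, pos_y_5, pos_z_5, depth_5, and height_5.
pos_y_1 = 7.5
pos_z_1 = 0.5
width_1 = 1
depth_1 = 2
height_1 = 3.5
pos_x_2 = 4
pos_y_2 = 3.5
pos_z_2 = 4
pos_x_3 = 7.5
pos_y_3 = 1.5
pos_z_3 = 6.5
radius_3 = 1
pos_x_4 = 4.5
pos_y_4 = 6
pos_z_4 = 6
pos_x_5 = 6.5
pos_y_5 = 1
pos_z_5 = 0.5
depth_5 = 3
height_5 = 2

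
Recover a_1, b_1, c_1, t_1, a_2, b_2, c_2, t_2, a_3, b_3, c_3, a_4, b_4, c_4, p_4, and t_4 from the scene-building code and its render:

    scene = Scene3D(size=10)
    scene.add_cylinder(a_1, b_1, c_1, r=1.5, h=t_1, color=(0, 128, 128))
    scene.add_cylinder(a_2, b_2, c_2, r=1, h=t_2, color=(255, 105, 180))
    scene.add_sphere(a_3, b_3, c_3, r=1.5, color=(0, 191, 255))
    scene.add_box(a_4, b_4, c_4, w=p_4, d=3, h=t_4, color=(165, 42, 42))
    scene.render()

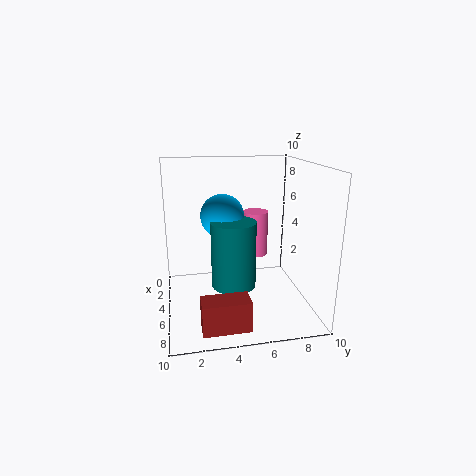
a_1 = 6
b_1 = 4.5
c_1 = 2
t_1 = 4.5
a_2 = 2
b_2 = 7
c_2 = 2.5
t_2 = 3.5
a_3 = 4.5
b_3 = 4
c_3 = 6.5
a_4 = 8
b_4 = 2
c_4 = 0.5
p_4 = 1.5
t_4 = 2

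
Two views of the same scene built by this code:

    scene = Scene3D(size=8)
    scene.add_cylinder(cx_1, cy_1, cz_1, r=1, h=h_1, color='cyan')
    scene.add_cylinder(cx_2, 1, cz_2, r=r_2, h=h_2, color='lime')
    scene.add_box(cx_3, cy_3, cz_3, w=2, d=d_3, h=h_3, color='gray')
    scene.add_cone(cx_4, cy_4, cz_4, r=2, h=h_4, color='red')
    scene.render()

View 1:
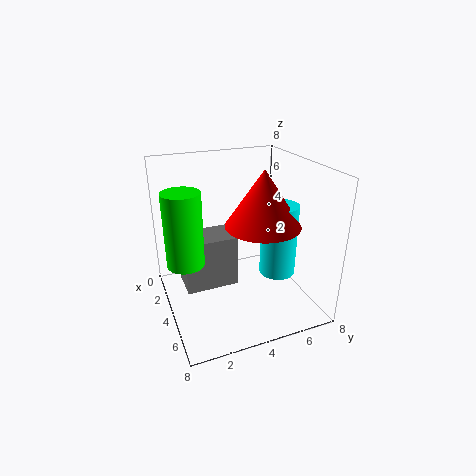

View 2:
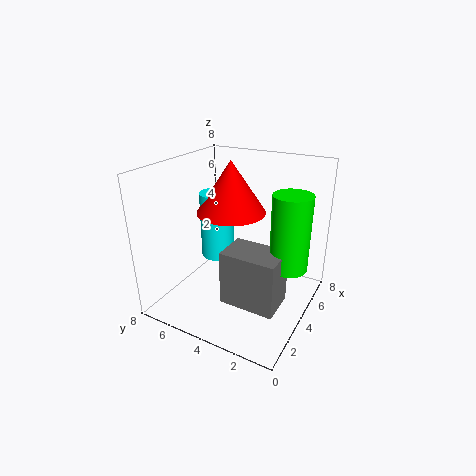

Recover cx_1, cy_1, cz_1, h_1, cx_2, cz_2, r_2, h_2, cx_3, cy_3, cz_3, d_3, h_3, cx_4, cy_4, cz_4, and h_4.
cx_1 = 5
cy_1 = 6
cz_1 = 2
h_1 = 4
cx_2 = 4
cz_2 = 3
r_2 = 1
h_2 = 4
cx_3 = 2
cy_3 = 1
cz_3 = 1
d_3 = 3
h_3 = 3
cx_4 = 5
cy_4 = 5
cz_4 = 5
h_4 = 3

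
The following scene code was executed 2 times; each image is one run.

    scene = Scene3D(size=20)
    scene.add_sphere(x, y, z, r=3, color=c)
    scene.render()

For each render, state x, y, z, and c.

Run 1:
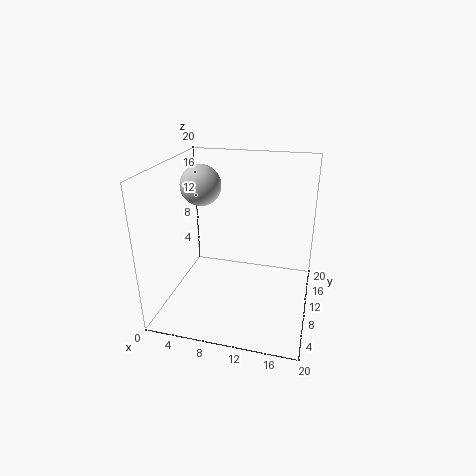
x = 3.5; y = 13.5; z = 16; c = 'lightgray'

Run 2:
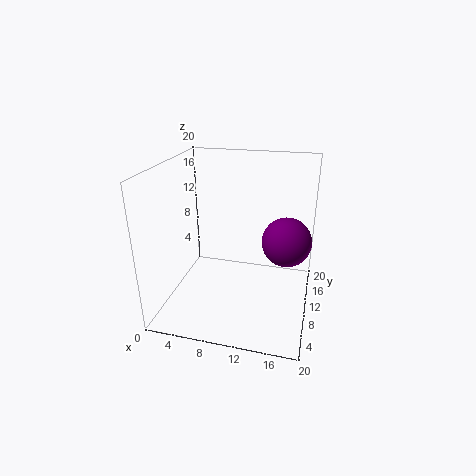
x = 17; y = 6.5; z = 12; c = 'purple'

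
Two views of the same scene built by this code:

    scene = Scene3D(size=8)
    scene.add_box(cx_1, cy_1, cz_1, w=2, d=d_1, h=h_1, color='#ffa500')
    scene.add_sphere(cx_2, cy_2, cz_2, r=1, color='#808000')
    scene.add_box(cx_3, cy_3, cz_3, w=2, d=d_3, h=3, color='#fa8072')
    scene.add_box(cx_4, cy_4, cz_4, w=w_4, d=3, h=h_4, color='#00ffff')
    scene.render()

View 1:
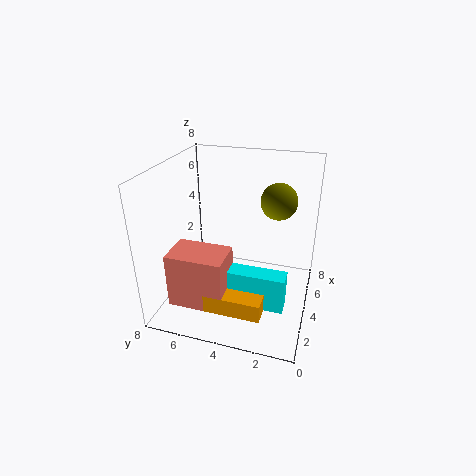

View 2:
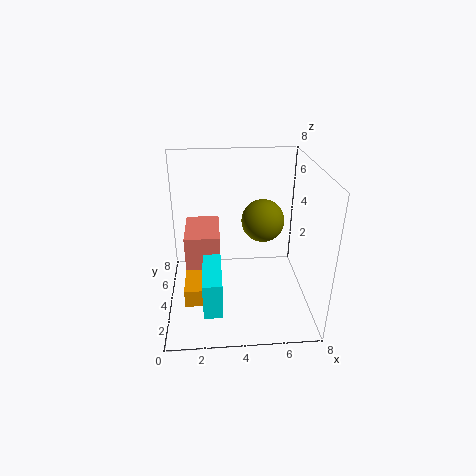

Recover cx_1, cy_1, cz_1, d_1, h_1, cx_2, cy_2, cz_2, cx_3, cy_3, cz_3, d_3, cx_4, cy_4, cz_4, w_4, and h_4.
cx_1 = 1; cy_1 = 2; cz_1 = 1; d_1 = 3; h_1 = 1; cx_2 = 5; cy_2 = 2; cz_2 = 6; cx_3 = 1; cy_3 = 4; cz_3 = 1; d_3 = 3; cx_4 = 2; cy_4 = 1; cz_4 = 1; w_4 = 1; h_4 = 2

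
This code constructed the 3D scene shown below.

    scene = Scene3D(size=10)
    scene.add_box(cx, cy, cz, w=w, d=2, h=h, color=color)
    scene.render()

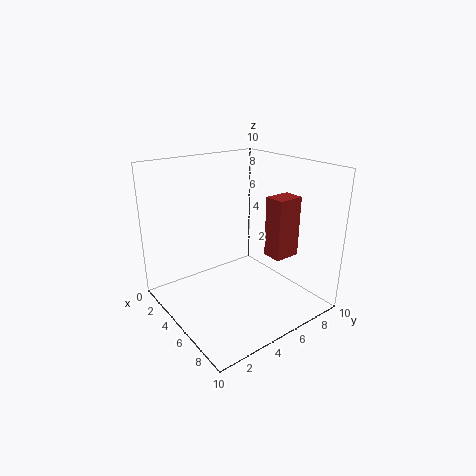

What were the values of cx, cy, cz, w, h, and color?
cx = 5
cy = 7.5
cz = 3
w = 1.5
h = 4.5
color = 'brown'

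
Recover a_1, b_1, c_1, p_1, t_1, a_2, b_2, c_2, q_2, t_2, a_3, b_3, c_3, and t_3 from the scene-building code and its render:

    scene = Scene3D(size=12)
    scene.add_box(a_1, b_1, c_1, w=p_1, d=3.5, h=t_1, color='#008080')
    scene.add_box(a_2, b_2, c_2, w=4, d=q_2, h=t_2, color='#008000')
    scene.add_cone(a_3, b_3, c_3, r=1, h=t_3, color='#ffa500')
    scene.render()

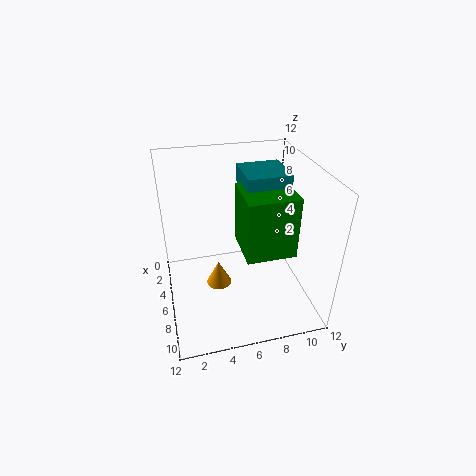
a_1 = 3.5, b_1 = 6.5, c_1 = 10, p_1 = 3.5, t_1 = 1.5, a_2 = 5, b_2 = 6, c_2 = 5.5, q_2 = 4, t_2 = 5, a_3 = 7.5, b_3 = 4, c_3 = 3, t_3 = 2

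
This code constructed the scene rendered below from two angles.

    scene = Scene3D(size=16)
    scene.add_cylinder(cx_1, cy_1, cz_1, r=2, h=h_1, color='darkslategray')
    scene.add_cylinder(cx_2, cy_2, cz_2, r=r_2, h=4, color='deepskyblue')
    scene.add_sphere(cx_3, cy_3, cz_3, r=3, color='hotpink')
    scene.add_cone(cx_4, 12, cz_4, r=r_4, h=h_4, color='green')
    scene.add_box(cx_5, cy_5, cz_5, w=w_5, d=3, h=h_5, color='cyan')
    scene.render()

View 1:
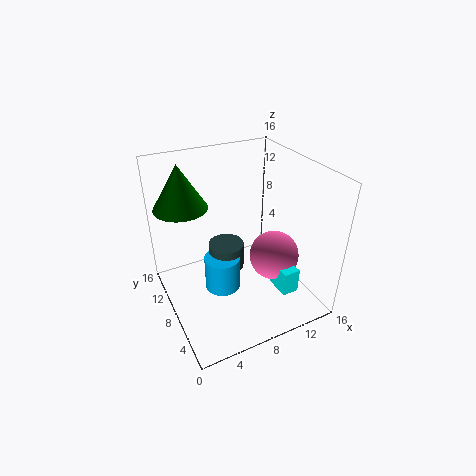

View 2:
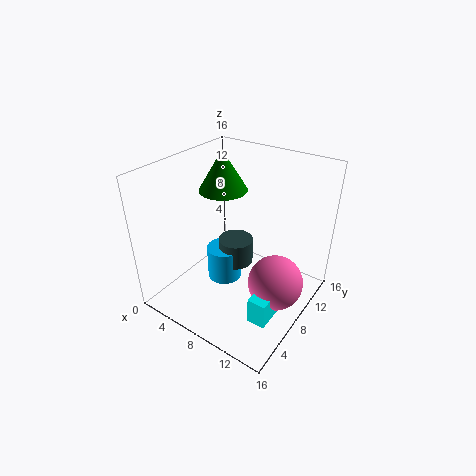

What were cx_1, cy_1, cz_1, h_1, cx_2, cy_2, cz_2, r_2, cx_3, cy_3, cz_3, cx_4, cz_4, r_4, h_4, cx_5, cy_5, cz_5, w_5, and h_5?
cx_1 = 7, cy_1 = 9, cz_1 = 4, h_1 = 3, cx_2 = 6, cy_2 = 8, cz_2 = 2, r_2 = 2, cx_3 = 13, cy_3 = 8, cz_3 = 4, cx_4 = 3, cz_4 = 11, r_4 = 3, h_4 = 5, cx_5 = 12, cy_5 = 4, cz_5 = 1, w_5 = 2, h_5 = 3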